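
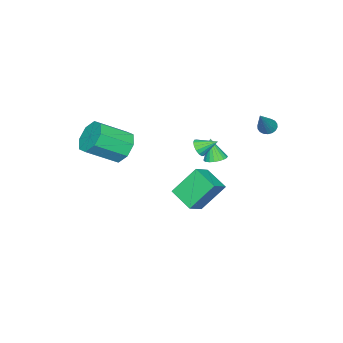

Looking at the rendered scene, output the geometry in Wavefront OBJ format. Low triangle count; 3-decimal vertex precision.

v 3.113 -3.2 2.459
v 3.838 -2.454 2.434
v 5.071 -3.615 3.536
v 4.347 -4.36 3.561
v 3.348 -2.382 3.058
v 4.581 -3.543 4.159
v 2.721 -2.79 3.331
v 3.954 -3.95 4.432
v 2.324 -3.437 3.093
v 3.557 -4.598 4.195
v 2.389 -3.945 2.484
v 3.622 -5.106 3.586
v 2.879 -4.017 1.861
v 4.112 -5.178 2.962
v 3.506 -3.61 1.588
v 4.739 -4.77 2.689
v 3.903 -2.962 1.825
v 5.136 -4.123 2.927
v -0.012 0.475 1.08
v 0.625 0.48 1.15
v -0.148 0.065 2.36
v 0.559 0.727 1.222
v 0.395 0.931 1.27
v 0.16 1.056 1.285
v -0.104 1.081 1.264
v -0.352 1 1.212
v -0.542 0.829 1.137
v -0.639 0.596 1.052
v -0.629 0.343 0.972
v -0.511 0.112 0.911
v -0.307 -0.056 0.879
v -0.052 -0.133 0.882
v 0.21 -0.104 0.919
v 0.433 0.025 0.984
v 0.58 0.231 1.066
v -2.391 -1.358 -1.85
v -1.316 -1.456 -1.182
v -1.906 0.043 -2.425
v -0.831 -0.055 -1.757
v -1.489 -2.325 -3.443
v -0.414 -2.423 -2.775
v -1.004 -0.924 -4.018
v 0.071 -1.022 -3.35
v -3.154 1.792 2.224
v -2.758 1.562 1.939
v -1.926 1.988 3.776
v -2.731 1.795 1.888
v -2.789 2.028 1.904
v -2.919 2.214 1.984
v -3.095 2.316 2.11
v -3.284 2.315 2.26
v -3.446 2.21 2.402
v -3.551 2.022 2.509
v -3.578 1.788 2.559
v -3.52 1.555 2.543
v -3.39 1.369 2.464
v -3.214 1.267 2.337
v -3.025 1.269 2.187
v -2.862 1.374 2.045
v 2.141 0.738 3.192
v 2.667 0.865 3.336
v 1.779 1.602 3.748
v 2.621 1.007 3.087
v 2.447 1.076 2.866
v 2.191 1.054 2.732
v 1.921 0.948 2.722
v 1.711 0.786 2.837
v 1.616 0.61 3.047
v 1.661 0.469 3.296
v 1.836 0.4 3.517
v 2.092 0.421 3.651
v 2.361 0.528 3.662
v 2.572 0.69 3.547
f 2 1 5
f 2 5 3
f 3 5 6
f 3 6 4
f 5 1 7
f 5 7 6
f 6 7 8
f 6 8 4
f 7 1 9
f 7 9 8
f 8 9 10
f 8 10 4
f 9 1 11
f 9 11 10
f 10 11 12
f 10 12 4
f 11 1 13
f 11 13 12
f 12 13 14
f 12 14 4
f 13 1 15
f 13 15 14
f 14 15 16
f 14 16 4
f 15 1 17
f 15 17 16
f 16 17 18
f 16 18 4
f 17 1 2
f 17 2 18
f 18 2 3
f 18 3 4
f 20 19 22
f 20 22 21
f 22 19 23
f 22 23 21
f 23 19 24
f 23 24 21
f 24 19 25
f 24 25 21
f 25 19 26
f 25 26 21
f 26 19 27
f 26 27 21
f 27 19 28
f 27 28 21
f 28 19 29
f 28 29 21
f 29 19 30
f 29 30 21
f 30 19 31
f 30 31 21
f 31 19 32
f 31 32 21
f 32 19 33
f 32 33 21
f 33 19 34
f 33 34 21
f 34 19 35
f 34 35 21
f 35 19 20
f 35 20 21
f 37 39 36
f 40 37 36
f 36 39 38
f 38 40 36
f 37 43 39
f 41 37 40
f 41 43 37
f 39 43 38
f 42 40 38
f 38 43 42
f 42 41 40
f 43 41 42
f 45 44 47
f 45 47 46
f 47 44 48
f 47 48 46
f 48 44 49
f 48 49 46
f 49 44 50
f 49 50 46
f 50 44 51
f 50 51 46
f 51 44 52
f 51 52 46
f 52 44 53
f 52 53 46
f 53 44 54
f 53 54 46
f 54 44 55
f 54 55 46
f 55 44 56
f 55 56 46
f 56 44 57
f 56 57 46
f 57 44 58
f 57 58 46
f 58 44 59
f 58 59 46
f 59 44 45
f 59 45 46
f 61 60 63
f 61 63 62
f 63 60 64
f 63 64 62
f 64 60 65
f 64 65 62
f 65 60 66
f 65 66 62
f 66 60 67
f 66 67 62
f 67 60 68
f 67 68 62
f 68 60 69
f 68 69 62
f 69 60 70
f 69 70 62
f 70 60 71
f 70 71 62
f 71 60 72
f 71 72 62
f 72 60 73
f 72 73 62
f 73 60 61
f 73 61 62



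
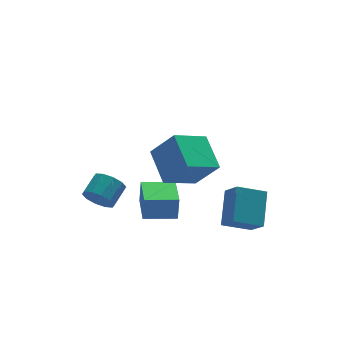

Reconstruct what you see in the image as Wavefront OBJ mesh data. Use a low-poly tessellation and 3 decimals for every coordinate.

v 3.09 -3.887 -2.197
v 3.275 -4.891 -1.21
v 1.602 -3.563 -1.589
v 1.787 -4.566 -0.601
v 3.933 -2.454 -0.899
v 4.118 -3.457 0.089
v 2.445 -2.129 -0.29
v 2.63 -3.133 0.697
v -1.717 -4.198 3.102
v -1.629 -2.383 4.05
v 0.101 -3.83 2.229
v 0.189 -2.015 3.177
v -0.829 -5.025 4.603
v -0.741 -3.21 5.551
v 0.989 -4.657 3.73
v 1.077 -2.842 4.678
v -2.665 -3.906 0.527
v -2.547 -3.814 1.808
v -2.089 -2.073 0.342
v -1.971 -1.981 1.624
v -1.069 -4.419 0.416
v -0.951 -4.327 1.698
v -0.493 -2.586 0.232
v -0.375 -2.494 1.513
v -2.945 1.41 -1.898
v -2.311 1.077 -2.475
v -1.381 1.818 -1.88
v -2.015 2.15 -1.302
v -2.534 1.545 -2.709
v -1.603 2.286 -2.114
v -2.914 1.961 -2.633
v -1.983 2.702 -2.038
v -3.306 2.167 -2.276
v -2.375 2.907 -1.681
v -3.56 2.083 -1.774
v -2.629 2.824 -1.179
v -3.579 1.742 -1.32
v -2.649 2.483 -0.725
v -3.357 1.274 -1.086
v -2.426 2.015 -0.491
v -2.977 0.858 -1.162
v -2.046 1.599 -0.567
v -2.585 0.653 -1.519
v -1.654 1.393 -0.924
v -2.331 0.736 -2.021
v -1.4 1.477 -1.426
v -0.612 -1.412 -1.386
v -0.064 -1.195 -1.422
v -0.768 -0.768 0.146
v -0.226 -0.988 -1.525
v -0.476 -0.878 -1.597
v -0.757 -0.89 -1.62
v -1.005 -1.022 -1.59
v -1.163 -1.244 -1.513
v -1.194 -1.504 -1.407
v -1.092 -1.743 -1.297
v -0.88 -1.906 -1.206
v -0.606 -1.956 -1.157
v -0.334 -1.881 -1.161
v -0.125 -1.699 -1.216
v -0.028 -1.452 -1.31
f 2 4 1
f 5 2 1
f 1 4 3
f 3 5 1
f 2 8 4
f 6 2 5
f 6 8 2
f 4 8 3
f 7 5 3
f 3 8 7
f 7 6 5
f 8 6 7
f 10 12 9
f 13 10 9
f 9 12 11
f 11 13 9
f 10 16 12
f 14 10 13
f 14 16 10
f 12 16 11
f 15 13 11
f 11 16 15
f 15 14 13
f 16 14 15
f 18 20 17
f 21 18 17
f 17 20 19
f 19 21 17
f 18 24 20
f 22 18 21
f 22 24 18
f 20 24 19
f 23 21 19
f 19 24 23
f 23 22 21
f 24 22 23
f 26 25 29
f 26 29 27
f 27 29 30
f 27 30 28
f 29 25 31
f 29 31 30
f 30 31 32
f 30 32 28
f 31 25 33
f 31 33 32
f 32 33 34
f 32 34 28
f 33 25 35
f 33 35 34
f 34 35 36
f 34 36 28
f 35 25 37
f 35 37 36
f 36 37 38
f 36 38 28
f 37 25 39
f 37 39 38
f 38 39 40
f 38 40 28
f 39 25 41
f 39 41 40
f 40 41 42
f 40 42 28
f 41 25 43
f 41 43 42
f 42 43 44
f 42 44 28
f 43 25 45
f 43 45 44
f 44 45 46
f 44 46 28
f 45 25 26
f 45 26 46
f 46 26 27
f 46 27 28
f 48 47 50
f 48 50 49
f 50 47 51
f 50 51 49
f 51 47 52
f 51 52 49
f 52 47 53
f 52 53 49
f 53 47 54
f 53 54 49
f 54 47 55
f 54 55 49
f 55 47 56
f 55 56 49
f 56 47 57
f 56 57 49
f 57 47 58
f 57 58 49
f 58 47 59
f 58 59 49
f 59 47 60
f 59 60 49
f 60 47 61
f 60 61 49
f 61 47 48
f 61 48 49



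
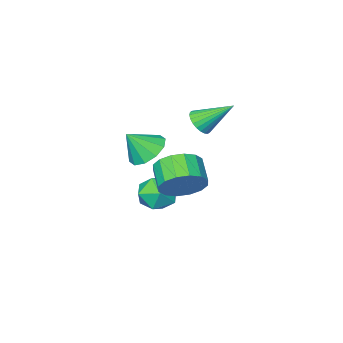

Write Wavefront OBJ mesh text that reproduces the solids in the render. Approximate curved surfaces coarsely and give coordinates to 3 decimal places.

v 0.064 0.406 -3.059
v 0.338 0.864 -3.953
v 1.022 -0.924 -3.447
v 1.296 -0.466 -4.341
v 1.632 -0.081 -3.434
v 1.04 0.741 -3.194
v 0.32 -0.801 -4.206
v -0.272 0.021 -3.966
v 0.496 0.118 -4.661
v 1.307 0.563 -4.184
v 0.053 -0.623 -3.216
v 0.864 -0.178 -2.739
v 1.834 3.694 -0.939
v 2.745 3.687 -0.358
v 2.316 2.639 0.3
v 1.406 2.646 -0.281
v 2.392 4.012 -0.071
v 1.964 2.963 0.588
v 1.89 4.251 -0.016
v 1.461 3.203 0.643
v 1.373 4.342 -0.208
v 0.944 3.293 0.45
v 0.98 4.259 -0.597
v 0.551 3.21 0.062
v 0.815 4.024 -1.077
v 0.387 2.976 -0.418
v 0.924 3.701 -1.52
v 0.495 2.653 -0.862
v 1.276 3.377 -1.808
v 0.848 2.328 -1.149
v 1.779 3.137 -1.863
v 1.35 2.089 -1.204
v 2.296 3.047 -1.67
v 1.867 1.998 -1.012
v 2.689 3.13 -1.282
v 2.26 2.081 -0.623
v 2.853 3.364 -0.802
v 2.425 2.316 -0.143
v -1.3 0.371 0.366
v -0.773 0.86 0.409
v -2.36 1.409 1.554
v -0.921 0.958 0.192
v -1.127 0.967 0
v -1.359 0.885 -0.135
v -1.582 0.725 -0.194
v -1.762 0.511 -0.168
v -1.872 0.276 -0.061
v -1.895 0.055 0.112
v -1.827 -0.117 0.323
v -1.679 -0.216 0.541
v -1.473 -0.224 0.732
v -1.241 -0.142 0.867
v -1.018 0.018 0.926
v -0.838 0.232 0.9
v -0.728 0.467 0.793
v -0.705 0.688 0.62
v 3.253 3.173 1.423
v 3.919 2.835 0.804
v 4.067 2.847 2.477
v 4.031 3.416 0.898
v 3.846 3.905 1.192
v 3.435 4.114 1.574
v 2.954 3.963 1.899
v 2.587 3.511 2.042
v 2.475 2.93 1.949
v 2.66 2.441 1.655
v 3.072 2.232 1.273
v 3.553 2.382 0.948
f 1 12 6
f 1 6 2
f 1 2 8
f 1 8 11
f 1 11 12
f 2 6 10
f 6 12 5
f 12 11 3
f 11 8 7
f 8 2 9
f 4 10 5
f 4 5 3
f 4 3 7
f 4 7 9
f 4 9 10
f 5 10 6
f 3 5 12
f 7 3 11
f 9 7 8
f 10 9 2
f 14 13 17
f 14 17 15
f 15 17 18
f 15 18 16
f 17 13 19
f 17 19 18
f 18 19 20
f 18 20 16
f 19 13 21
f 19 21 20
f 20 21 22
f 20 22 16
f 21 13 23
f 21 23 22
f 22 23 24
f 22 24 16
f 23 13 25
f 23 25 24
f 24 25 26
f 24 26 16
f 25 13 27
f 25 27 26
f 26 27 28
f 26 28 16
f 27 13 29
f 27 29 28
f 28 29 30
f 28 30 16
f 29 13 31
f 29 31 30
f 30 31 32
f 30 32 16
f 31 13 33
f 31 33 32
f 32 33 34
f 32 34 16
f 33 13 35
f 33 35 34
f 34 35 36
f 34 36 16
f 35 13 37
f 35 37 36
f 36 37 38
f 36 38 16
f 37 13 14
f 37 14 38
f 38 14 15
f 38 15 16
f 40 39 42
f 40 42 41
f 42 39 43
f 42 43 41
f 43 39 44
f 43 44 41
f 44 39 45
f 44 45 41
f 45 39 46
f 45 46 41
f 46 39 47
f 46 47 41
f 47 39 48
f 47 48 41
f 48 39 49
f 48 49 41
f 49 39 50
f 49 50 41
f 50 39 51
f 50 51 41
f 51 39 52
f 51 52 41
f 52 39 53
f 52 53 41
f 53 39 54
f 53 54 41
f 54 39 55
f 54 55 41
f 55 39 56
f 55 56 41
f 56 39 40
f 56 40 41
f 58 57 60
f 58 60 59
f 60 57 61
f 60 61 59
f 61 57 62
f 61 62 59
f 62 57 63
f 62 63 59
f 63 57 64
f 63 64 59
f 64 57 65
f 64 65 59
f 65 57 66
f 65 66 59
f 66 57 67
f 66 67 59
f 67 57 68
f 67 68 59
f 68 57 58
f 68 58 59



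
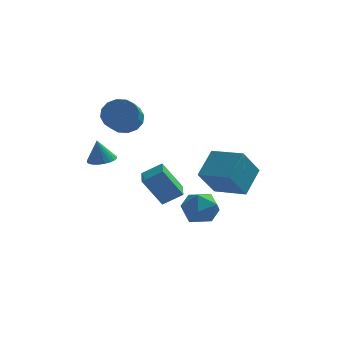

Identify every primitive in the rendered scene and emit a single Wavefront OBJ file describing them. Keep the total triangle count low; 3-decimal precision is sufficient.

v 1.11 -1.73 0.806
v 1.737 -0.332 1.912
v 1.915 -0.844 -0.771
v 2.542 0.555 0.335
v 2.778 -2.715 1.105
v 3.405 -1.316 2.211
v 3.583 -1.828 -0.472
v 4.21 -0.43 0.634
v -3.194 4.446 2.126
v -2.495 3.967 1.49
v -2.646 2.595 2.357
v -3.346 3.074 2.994
v -2.194 4.187 1.892
v -2.345 2.815 2.759
v -2.16 4.477 2.356
v -2.311 3.105 3.223
v -2.404 4.759 2.759
v -2.555 3.387 3.626
v -2.859 4.957 2.993
v -3.01 3.585 3.86
v -3.405 5.018 2.994
v -3.556 3.646 3.861
v -3.894 4.925 2.763
v -4.045 3.553 3.63
v -4.195 4.705 2.361
v -4.346 3.333 3.228
v -4.229 4.415 1.897
v -4.38 3.043 2.764
v -3.985 4.133 1.494
v -4.136 2.761 2.361
v -3.53 3.935 1.26
v -3.681 2.563 2.127
v -2.984 3.874 1.259
v -3.135 2.502 2.126
v 0.587 -0.708 -1.15
v 1.738 -0.725 -1.035
v 0.702 -2.015 -2.485
v 1.853 -2.032 -2.37
v 1.181 -2.443 -1.523
v 1.11 -1.636 -0.698
v 1.33 -1.104 -2.822
v 1.259 -0.297 -1.997
v 2.197 -0.969 -2.068
v 2.105 -1.797 -1.265
v 0.335 -0.943 -2.255
v 0.243 -1.771 -1.452
v -3.828 -1.262 1.536
v -3.053 -1.324 1.677
v -4.072 -1.258 2.884
v -3.088 -1.018 1.669
v -3.236 -0.749 1.641
v -3.474 -0.558 1.598
v -3.766 -0.475 1.545
v -4.067 -0.511 1.49
v -4.332 -0.661 1.443
v -4.52 -0.903 1.409
v -4.603 -1.2 1.395
v -4.567 -1.506 1.403
v -4.419 -1.775 1.43
v -4.181 -1.966 1.474
v -3.889 -2.05 1.527
v -3.588 -2.014 1.582
v -3.323 -1.863 1.629
v -3.135 -1.621 1.663
v -2.186 3.063 -2.039
v -1.056 3.21 -1.314
v -2.333 4.544 -2.11
v -1.203 4.691 -1.386
v -1.077 3.089 -3.774
v 0.053 3.236 -3.05
v -1.224 4.57 -3.846
v -0.094 4.717 -3.121
f 2 4 1
f 5 2 1
f 1 4 3
f 3 5 1
f 2 8 4
f 6 2 5
f 6 8 2
f 4 8 3
f 7 5 3
f 3 8 7
f 7 6 5
f 8 6 7
f 10 9 13
f 10 13 11
f 11 13 14
f 11 14 12
f 13 9 15
f 13 15 14
f 14 15 16
f 14 16 12
f 15 9 17
f 15 17 16
f 16 17 18
f 16 18 12
f 17 9 19
f 17 19 18
f 18 19 20
f 18 20 12
f 19 9 21
f 19 21 20
f 20 21 22
f 20 22 12
f 21 9 23
f 21 23 22
f 22 23 24
f 22 24 12
f 23 9 25
f 23 25 24
f 24 25 26
f 24 26 12
f 25 9 27
f 25 27 26
f 26 27 28
f 26 28 12
f 27 9 29
f 27 29 28
f 28 29 30
f 28 30 12
f 29 9 31
f 29 31 30
f 30 31 32
f 30 32 12
f 31 9 33
f 31 33 32
f 32 33 34
f 32 34 12
f 33 9 10
f 33 10 34
f 34 10 11
f 34 11 12
f 35 46 40
f 35 40 36
f 35 36 42
f 35 42 45
f 35 45 46
f 36 40 44
f 40 46 39
f 46 45 37
f 45 42 41
f 42 36 43
f 38 44 39
f 38 39 37
f 38 37 41
f 38 41 43
f 38 43 44
f 39 44 40
f 37 39 46
f 41 37 45
f 43 41 42
f 44 43 36
f 48 47 50
f 48 50 49
f 50 47 51
f 50 51 49
f 51 47 52
f 51 52 49
f 52 47 53
f 52 53 49
f 53 47 54
f 53 54 49
f 54 47 55
f 54 55 49
f 55 47 56
f 55 56 49
f 56 47 57
f 56 57 49
f 57 47 58
f 57 58 49
f 58 47 59
f 58 59 49
f 59 47 60
f 59 60 49
f 60 47 61
f 60 61 49
f 61 47 62
f 61 62 49
f 62 47 63
f 62 63 49
f 63 47 64
f 63 64 49
f 64 47 48
f 64 48 49
f 66 68 65
f 69 66 65
f 65 68 67
f 67 69 65
f 66 72 68
f 70 66 69
f 70 72 66
f 68 72 67
f 71 69 67
f 67 72 71
f 71 70 69
f 72 70 71



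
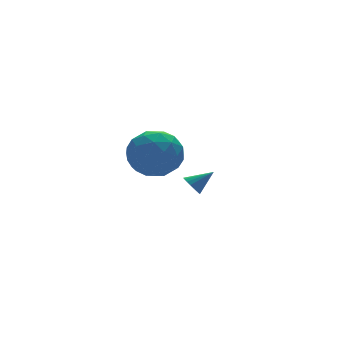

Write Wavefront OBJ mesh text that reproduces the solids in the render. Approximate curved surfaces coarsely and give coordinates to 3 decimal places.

v 0.926 0.873 -2.917
v 1.189 1.227 -3.173
v 1.794 0.687 -2.283
v 1.092 1.347 -3.006
v 0.963 1.372 -2.821
v 0.826 1.299 -2.655
v 0.709 1.141 -2.541
v 0.636 0.93 -2.502
v 0.619 0.708 -2.544
v 0.664 0.518 -2.661
v 0.76 0.399 -2.828
v 0.889 0.373 -3.012
v 1.026 0.446 -3.178
v 1.143 0.604 -3.292
v 1.217 0.815 -3.332
v 1.233 1.037 -3.289
v -3.862 -3 1.687
v -2.861 -2.93 2.123
v -3.419 -4.53 0.917
v -2.418 -4.46 1.353
v -3.283 -4.644 1.996
v -3.557 -3.698 2.472
v -2.723 -3.762 0.568
v -2.997 -2.816 1.044
v -2.157 -3.401 1.431
v -2.504 -3.946 2.314
v -3.776 -3.514 0.726
v -4.123 -4.059 1.609
v -3.4 -2.831 1.973
v -2.88 -4.629 1.067
v -3.388 -4.737 1.445
v -2.8 -4.696 1.701
v -3.809 -3.282 2.178
v -3.221 -3.241 2.434
v -3.469 -4.248 2.359
v -3.059 -4.219 0.606
v -2.471 -4.178 0.862
v -3.48 -2.764 1.339
v -2.892 -2.723 1.595
v -2.811 -3.212 0.681
v -2.399 -3.066 1.823
v -2.138 -3.965 1.369
v -2.317 -3.555 0.908
v -2.478 -2.999 1.188
v -2.602 -3.387 2.341
v -2.342 -4.286 1.888
v -2.85 -4.394 2.266
v -3.011 -3.838 2.546
v -2.189 -3.663 1.935
v -3.938 -3.174 1.152
v -3.678 -4.073 0.699
v -3.269 -3.622 0.494
v -3.43 -3.066 0.774
v -4.142 -3.495 1.671
v -3.881 -4.394 1.217
v -3.802 -4.461 1.852
v -3.963 -3.905 2.132
v -4.091 -3.797 1.105
f 2 1 4
f 2 4 3
f 4 1 5
f 4 5 3
f 5 1 6
f 5 6 3
f 6 1 7
f 6 7 3
f 7 1 8
f 7 8 3
f 8 1 9
f 8 9 3
f 9 1 10
f 9 10 3
f 10 1 11
f 10 11 3
f 11 1 12
f 11 12 3
f 12 1 13
f 12 13 3
f 13 1 14
f 13 14 3
f 14 1 15
f 14 15 3
f 15 1 16
f 15 16 3
f 16 1 2
f 16 2 3
f 17 54 33
f 54 28 57
f 33 57 22
f 54 57 33
f 17 33 29
f 33 22 34
f 29 34 18
f 33 34 29
f 17 29 38
f 29 18 39
f 38 39 24
f 29 39 38
f 17 38 50
f 38 24 53
f 50 53 27
f 38 53 50
f 17 50 54
f 50 27 58
f 54 58 28
f 50 58 54
f 18 34 45
f 34 22 48
f 45 48 26
f 34 48 45
f 22 57 35
f 57 28 56
f 35 56 21
f 57 56 35
f 28 58 55
f 58 27 51
f 55 51 19
f 58 51 55
f 27 53 52
f 53 24 40
f 52 40 23
f 53 40 52
f 24 39 44
f 39 18 41
f 44 41 25
f 39 41 44
f 20 46 32
f 46 26 47
f 32 47 21
f 46 47 32
f 20 32 30
f 32 21 31
f 30 31 19
f 32 31 30
f 20 30 37
f 30 19 36
f 37 36 23
f 30 36 37
f 20 37 42
f 37 23 43
f 42 43 25
f 37 43 42
f 20 42 46
f 42 25 49
f 46 49 26
f 42 49 46
f 21 47 35
f 47 26 48
f 35 48 22
f 47 48 35
f 19 31 55
f 31 21 56
f 55 56 28
f 31 56 55
f 23 36 52
f 36 19 51
f 52 51 27
f 36 51 52
f 25 43 44
f 43 23 40
f 44 40 24
f 43 40 44
f 26 49 45
f 49 25 41
f 45 41 18
f 49 41 45



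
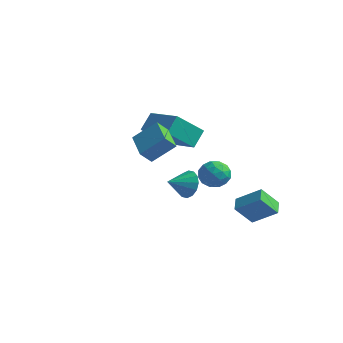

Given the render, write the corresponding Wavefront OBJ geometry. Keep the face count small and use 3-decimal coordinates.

v -0.203 -3.1 1.854
v -0.365 -3.704 2.473
v 0.628 -2.279 2.872
v 0.466 -2.883 3.491
v 1.214 -3.957 1.389
v 1.052 -4.561 2.008
v 2.045 -3.136 2.407
v 1.883 -3.74 3.026
v -4.3 0.631 0.791
v -4.395 1.441 1.725
v -3.949 2.204 -0.539
v -4.044 3.014 0.394
v -2.216 0.466 1.146
v -2.311 1.276 2.079
v -1.865 2.039 -0.185
v -1.96 2.849 0.749
v -0.287 -0.005 -1.724
v 0.267 0.112 -1.037
v -0.573 -1.155 -1.296
v -0.14 0.268 -0.889
v -0.587 0.351 -0.965
v -0.953 0.339 -1.244
v -1.141 0.234 -1.652
v -1.1 0.066 -2.078
v -0.841 -0.122 -2.41
v -0.434 -0.278 -2.558
v 0.013 -0.361 -2.482
v 0.38 -0.349 -2.203
v 0.567 -0.244 -1.795
v 0.526 -0.076 -1.369
v 0.822 2.298 -3.114
v 2.05 2.848 -2.23
v 1.207 3.189 -4.204
v 2.435 3.74 -3.321
v 1.365 1.64 -3.459
v 2.593 2.191 -2.576
v 1.75 2.532 -4.55
v 2.978 3.082 -3.666
v 1.549 1.048 -1.022
v 2.029 0.395 -0.67
v 0.351 0.325 -0.73
v 0.831 -0.328 -0.378
v 0.783 0.454 0.029
v 1.524 0.901 -0.151
v 0.856 -0.181 -1.249
v 1.597 0.266 -1.429
v 1.601 -0.364 -0.81
v 1.555 0.028 -0.02
v 0.825 0.692 -1.38
v 0.779 1.084 -0.59
v 1.894 0.785 -0.871
v 0.486 -0.065 -0.529
v 0.458 0.395 -0.289
v 0.74 0.011 -0.083
v 1.597 1.083 -0.566
v 1.879 0.699 -0.359
v 1.147 0.734 0.051
v 0.501 0.021 -1.041
v 0.783 -0.363 -0.834
v 1.64 0.709 -1.317
v 1.922 0.325 -1.111
v 1.233 -0.014 -1.451
v 1.924 -0.045 -0.747
v 1.22 -0.47 -0.576
v 1.235 -0.384 -1.087
v 1.67 -0.121 -1.193
v 1.898 0.186 -0.283
v 1.194 -0.239 -0.111
v 1.166 0.22 0.128
v 1.601 0.483 0.022
v 1.646 -0.261 -0.365
v 1.186 0.959 -1.289
v 0.482 0.534 -1.117
v 0.779 0.237 -1.422
v 1.214 0.5 -1.528
v 1.16 1.19 -0.824
v 0.456 0.765 -0.653
v 0.71 0.841 -0.207
v 1.145 1.104 -0.313
v 0.734 0.981 -1.035
f 2 4 1
f 5 2 1
f 1 4 3
f 3 5 1
f 2 8 4
f 6 2 5
f 6 8 2
f 4 8 3
f 7 5 3
f 3 8 7
f 7 6 5
f 8 6 7
f 10 12 9
f 13 10 9
f 9 12 11
f 11 13 9
f 10 16 12
f 14 10 13
f 14 16 10
f 12 16 11
f 15 13 11
f 11 16 15
f 15 14 13
f 16 14 15
f 18 17 20
f 18 20 19
f 20 17 21
f 20 21 19
f 21 17 22
f 21 22 19
f 22 17 23
f 22 23 19
f 23 17 24
f 23 24 19
f 24 17 25
f 24 25 19
f 25 17 26
f 25 26 19
f 26 17 27
f 26 27 19
f 27 17 28
f 27 28 19
f 28 17 29
f 28 29 19
f 29 17 30
f 29 30 19
f 30 17 18
f 30 18 19
f 32 34 31
f 35 32 31
f 31 34 33
f 33 35 31
f 32 38 34
f 36 32 35
f 36 38 32
f 34 38 33
f 37 35 33
f 33 38 37
f 37 36 35
f 38 36 37
f 39 76 55
f 76 50 79
f 55 79 44
f 76 79 55
f 39 55 51
f 55 44 56
f 51 56 40
f 55 56 51
f 39 51 60
f 51 40 61
f 60 61 46
f 51 61 60
f 39 60 72
f 60 46 75
f 72 75 49
f 60 75 72
f 39 72 76
f 72 49 80
f 76 80 50
f 72 80 76
f 40 56 67
f 56 44 70
f 67 70 48
f 56 70 67
f 44 79 57
f 79 50 78
f 57 78 43
f 79 78 57
f 50 80 77
f 80 49 73
f 77 73 41
f 80 73 77
f 49 75 74
f 75 46 62
f 74 62 45
f 75 62 74
f 46 61 66
f 61 40 63
f 66 63 47
f 61 63 66
f 42 68 54
f 68 48 69
f 54 69 43
f 68 69 54
f 42 54 52
f 54 43 53
f 52 53 41
f 54 53 52
f 42 52 59
f 52 41 58
f 59 58 45
f 52 58 59
f 42 59 64
f 59 45 65
f 64 65 47
f 59 65 64
f 42 64 68
f 64 47 71
f 68 71 48
f 64 71 68
f 43 69 57
f 69 48 70
f 57 70 44
f 69 70 57
f 41 53 77
f 53 43 78
f 77 78 50
f 53 78 77
f 45 58 74
f 58 41 73
f 74 73 49
f 58 73 74
f 47 65 66
f 65 45 62
f 66 62 46
f 65 62 66
f 48 71 67
f 71 47 63
f 67 63 40
f 71 63 67



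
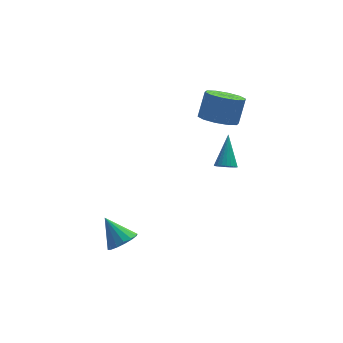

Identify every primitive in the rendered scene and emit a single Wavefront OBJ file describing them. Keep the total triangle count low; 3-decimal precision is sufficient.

v -2.625 -0.442 -3.319
v -1.845 -0.239 -3.02
v -3.335 0.462 -2.081
v -1.943 0.082 -3.311
v -2.224 0.264 -3.605
v -2.613 0.256 -3.822
v -3.005 0.061 -3.904
v -3.295 -0.268 -3.83
v -3.405 -0.645 -3.619
v -3.306 -0.966 -3.328
v -3.025 -1.148 -3.034
v -2.637 -1.14 -2.817
v -2.245 -0.945 -2.734
v -1.955 -0.615 -2.809
v 2.885 2.806 2.541
v 3.889 2.61 2.263
v 4.379 3.199 3.622
v 3.375 3.394 3.899
v 3.736 3.213 2.057
v 4.226 3.802 3.416
v 3.257 3.66 2.036
v 3.747 4.249 3.395
v 2.637 3.781 2.208
v 3.127 4.37 3.566
v 2.111 3.529 2.506
v 2.601 4.118 3.865
v 1.881 3.001 2.818
v 2.371 3.59 4.177
v 2.034 2.398 3.024
v 2.524 2.987 4.383
v 2.513 1.951 3.045
v 3.003 2.54 4.404
v 3.133 1.83 2.874
v 3.623 2.419 4.232
v 3.659 2.082 2.575
v 4.149 2.671 3.934
v 3.238 2.501 -0.912
v 3.805 2.527 -1.105
v 3.662 3.779 0.512
v 3.707 2.699 -1.229
v 3.537 2.841 -1.306
v 3.322 2.931 -1.323
v 3.094 2.956 -1.277
v 2.888 2.912 -1.176
v 2.734 2.805 -1.034
v 2.658 2.652 -0.874
v 2.67 2.476 -0.72
v 2.768 2.304 -0.595
v 2.938 2.162 -0.519
v 3.153 2.072 -0.502
v 3.381 2.047 -0.548
v 3.588 2.091 -0.649
v 3.741 2.198 -0.791
v 3.817 2.351 -0.951
f 2 1 4
f 2 4 3
f 4 1 5
f 4 5 3
f 5 1 6
f 5 6 3
f 6 1 7
f 6 7 3
f 7 1 8
f 7 8 3
f 8 1 9
f 8 9 3
f 9 1 10
f 9 10 3
f 10 1 11
f 10 11 3
f 11 1 12
f 11 12 3
f 12 1 13
f 12 13 3
f 13 1 14
f 13 14 3
f 14 1 2
f 14 2 3
f 16 15 19
f 16 19 17
f 17 19 20
f 17 20 18
f 19 15 21
f 19 21 20
f 20 21 22
f 20 22 18
f 21 15 23
f 21 23 22
f 22 23 24
f 22 24 18
f 23 15 25
f 23 25 24
f 24 25 26
f 24 26 18
f 25 15 27
f 25 27 26
f 26 27 28
f 26 28 18
f 27 15 29
f 27 29 28
f 28 29 30
f 28 30 18
f 29 15 31
f 29 31 30
f 30 31 32
f 30 32 18
f 31 15 33
f 31 33 32
f 32 33 34
f 32 34 18
f 33 15 35
f 33 35 34
f 34 35 36
f 34 36 18
f 35 15 16
f 35 16 36
f 36 16 17
f 36 17 18
f 38 37 40
f 38 40 39
f 40 37 41
f 40 41 39
f 41 37 42
f 41 42 39
f 42 37 43
f 42 43 39
f 43 37 44
f 43 44 39
f 44 37 45
f 44 45 39
f 45 37 46
f 45 46 39
f 46 37 47
f 46 47 39
f 47 37 48
f 47 48 39
f 48 37 49
f 48 49 39
f 49 37 50
f 49 50 39
f 50 37 51
f 50 51 39
f 51 37 52
f 51 52 39
f 52 37 53
f 52 53 39
f 53 37 54
f 53 54 39
f 54 37 38
f 54 38 39



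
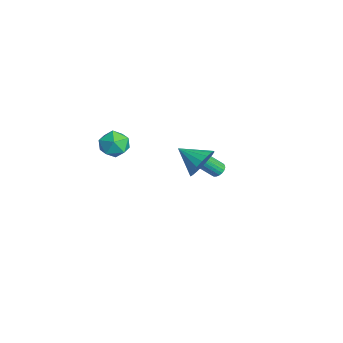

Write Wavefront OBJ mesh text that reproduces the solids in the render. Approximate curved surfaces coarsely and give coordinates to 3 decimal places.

v 4.2 0.201 2.639
v 4.965 0.01 3.377
v 3.2 -0.941 3.381
v 4.709 0.365 3.577
v 4.353 0.687 3.591
v 3.966 0.912 3.417
v 3.625 0.997 3.088
v 3.399 0.924 2.67
v 3.331 0.708 2.247
v 3.436 0.391 1.9
v 3.692 0.037 1.7
v 4.048 -0.285 1.686
v 4.435 -0.511 1.861
v 4.776 -0.595 2.19
v 5.002 -0.522 2.607
v 5.07 -0.306 3.031
v -3.601 2.977 -3.724
v -3.047 2.936 -3.801
v -2.946 1.583 -2.374
v -3.499 1.623 -2.296
v -3.062 3.105 -3.641
v -2.96 1.751 -2.213
v -3.169 3.251 -3.495
v -3.068 1.897 -2.067
v -3.351 3.349 -3.388
v -3.25 1.996 -1.961
v -3.576 3.384 -3.34
v -3.475 2.03 -1.912
v -3.806 3.348 -3.358
v -3.704 1.994 -1.93
v -4 3.248 -3.439
v -3.898 1.894 -2.011
v -4.124 3.101 -3.569
v -4.023 1.747 -2.142
v -4.159 2.932 -3.726
v -4.058 1.578 -2.299
v -4.097 2.772 -3.883
v -3.995 1.418 -2.456
v -3.949 2.647 -4.012
v -3.848 1.293 -2.585
v -3.741 2.579 -4.092
v -3.639 1.225 -2.664
v -3.508 2.579 -4.107
v -3.407 1.226 -2.68
v -3.292 2.649 -4.057
v -3.191 1.295 -2.629
v -3.129 2.775 -3.948
v -3.028 1.421 -2.521
v -4.37 -2.692 -0.203
v -3.63 -2.41 -0.943
v -3.59 -4.25 -0.017
v -2.85 -3.968 -0.757
v -2.861 -3.482 0.211
v -3.343 -2.519 0.096
v -3.877 -4.141 -1.056
v -4.359 -3.178 -1.171
v -3.326 -3.306 -1.47
v -2.698 -2.898 -0.687
v -4.522 -3.762 -0.273
v -3.894 -3.354 0.51
f 2 1 4
f 2 4 3
f 4 1 5
f 4 5 3
f 5 1 6
f 5 6 3
f 6 1 7
f 6 7 3
f 7 1 8
f 7 8 3
f 8 1 9
f 8 9 3
f 9 1 10
f 9 10 3
f 10 1 11
f 10 11 3
f 11 1 12
f 11 12 3
f 12 1 13
f 12 13 3
f 13 1 14
f 13 14 3
f 14 1 15
f 14 15 3
f 15 1 16
f 15 16 3
f 16 1 2
f 16 2 3
f 18 17 21
f 18 21 19
f 19 21 22
f 19 22 20
f 21 17 23
f 21 23 22
f 22 23 24
f 22 24 20
f 23 17 25
f 23 25 24
f 24 25 26
f 24 26 20
f 25 17 27
f 25 27 26
f 26 27 28
f 26 28 20
f 27 17 29
f 27 29 28
f 28 29 30
f 28 30 20
f 29 17 31
f 29 31 30
f 30 31 32
f 30 32 20
f 31 17 33
f 31 33 32
f 32 33 34
f 32 34 20
f 33 17 35
f 33 35 34
f 34 35 36
f 34 36 20
f 35 17 37
f 35 37 36
f 36 37 38
f 36 38 20
f 37 17 39
f 37 39 38
f 38 39 40
f 38 40 20
f 39 17 41
f 39 41 40
f 40 41 42
f 40 42 20
f 41 17 43
f 41 43 42
f 42 43 44
f 42 44 20
f 43 17 45
f 43 45 44
f 44 45 46
f 44 46 20
f 45 17 47
f 45 47 46
f 46 47 48
f 46 48 20
f 47 17 18
f 47 18 48
f 48 18 19
f 48 19 20
f 49 60 54
f 49 54 50
f 49 50 56
f 49 56 59
f 49 59 60
f 50 54 58
f 54 60 53
f 60 59 51
f 59 56 55
f 56 50 57
f 52 58 53
f 52 53 51
f 52 51 55
f 52 55 57
f 52 57 58
f 53 58 54
f 51 53 60
f 55 51 59
f 57 55 56
f 58 57 50



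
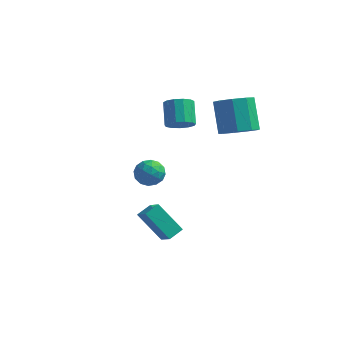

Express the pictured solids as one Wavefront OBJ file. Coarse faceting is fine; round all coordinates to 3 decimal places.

v 1.177 1.113 3.393
v 1.898 1.364 3.497
v 1.423 2.338 4.431
v 0.703 2.087 4.327
v 1.733 1.597 3.171
v 1.259 2.571 4.105
v 1.392 1.677 2.915
v 0.918 2.65 3.849
v 0.983 1.578 2.81
v 0.509 2.551 3.744
v 0.635 1.331 2.891
v 0.161 2.304 3.825
v 0.46 1.015 3.131
v -0.015 1.988 4.065
v 0.512 0.73 3.454
v 0.038 1.704 4.388
v 0.775 0.567 3.758
v 0.301 1.541 4.692
v 1.166 0.578 3.946
v 0.692 1.551 4.88
v 1.561 0.758 3.958
v 1.087 1.731 4.892
v 1.833 1.051 3.791
v 1.359 2.025 4.725
v 0.684 -3.18 -0.413
v 1.389 -3.829 0.325
v 1.055 -2.457 -0.13
v 1.759 -3.106 0.608
v 1.981 -3.314 -1.768
v 2.685 -3.963 -1.03
v 2.351 -2.591 -1.485
v 3.056 -3.24 -0.747
v -1.839 3.483 -1.789
v -1.269 3.821 -2.356
v -1.291 2.199 -2.004
v -0.721 2.537 -2.571
v -0.652 2.721 -1.72
v -0.991 3.515 -1.588
v -1.569 2.505 -2.772
v -1.908 3.299 -2.64
v -1.102 3.217 -2.964
v -0.535 3.35 -2.314
v -2.025 2.67 -2.046
v -1.458 2.803 -1.396
v -1.602 3.765 -2.054
v -0.958 2.255 -2.306
v -0.918 2.364 -1.806
v -0.582 2.562 -2.139
v -1.439 3.584 -1.602
v -1.103 3.783 -1.935
v -0.741 3.137 -1.562
v -1.457 2.237 -2.425
v -1.121 2.436 -2.758
v -1.978 3.458 -2.221
v -1.642 3.656 -2.554
v -1.819 2.883 -2.798
v -1.168 3.608 -2.744
v -0.846 2.854 -2.87
v -1.345 2.835 -2.989
v -1.544 3.301 -2.911
v -0.835 3.687 -2.362
v -0.513 2.932 -2.488
v -0.473 3.04 -1.988
v -0.672 3.507 -1.91
v -0.737 3.332 -2.719
v -2.047 3.088 -1.872
v -1.725 2.333 -1.998
v -1.888 2.513 -2.45
v -2.087 2.98 -2.372
v -1.714 3.166 -1.49
v -1.392 2.412 -1.616
v -1.016 2.719 -1.449
v -1.215 3.185 -1.371
v -1.823 2.688 -1.641
v 3.806 2.361 2.777
v 4.783 2.587 3.055
v 4.11 3.586 4.602
v 3.134 3.359 4.323
v 4.53 3.091 2.62
v 3.858 4.089 4.167
v 3.939 3.253 2.259
v 3.267 4.251 3.806
v 3.286 2.998 2.14
v 2.614 3.996 3.686
v 2.877 2.444 2.318
v 2.204 3.442 3.865
v 2.902 1.852 2.712
v 2.229 2.85 4.258
v 3.35 1.498 3.135
v 2.678 2.496 4.682
v 4.012 1.547 3.391
v 3.34 2.546 4.938
v 4.578 1.978 3.359
v 3.905 2.976 4.906
f 2 1 5
f 2 5 3
f 3 5 6
f 3 6 4
f 5 1 7
f 5 7 6
f 6 7 8
f 6 8 4
f 7 1 9
f 7 9 8
f 8 9 10
f 8 10 4
f 9 1 11
f 9 11 10
f 10 11 12
f 10 12 4
f 11 1 13
f 11 13 12
f 12 13 14
f 12 14 4
f 13 1 15
f 13 15 14
f 14 15 16
f 14 16 4
f 15 1 17
f 15 17 16
f 16 17 18
f 16 18 4
f 17 1 19
f 17 19 18
f 18 19 20
f 18 20 4
f 19 1 21
f 19 21 20
f 20 21 22
f 20 22 4
f 21 1 23
f 21 23 22
f 22 23 24
f 22 24 4
f 23 1 2
f 23 2 24
f 24 2 3
f 24 3 4
f 26 28 25
f 29 26 25
f 25 28 27
f 27 29 25
f 26 32 28
f 30 26 29
f 30 32 26
f 28 32 27
f 31 29 27
f 27 32 31
f 31 30 29
f 32 30 31
f 33 70 49
f 70 44 73
f 49 73 38
f 70 73 49
f 33 49 45
f 49 38 50
f 45 50 34
f 49 50 45
f 33 45 54
f 45 34 55
f 54 55 40
f 45 55 54
f 33 54 66
f 54 40 69
f 66 69 43
f 54 69 66
f 33 66 70
f 66 43 74
f 70 74 44
f 66 74 70
f 34 50 61
f 50 38 64
f 61 64 42
f 50 64 61
f 38 73 51
f 73 44 72
f 51 72 37
f 73 72 51
f 44 74 71
f 74 43 67
f 71 67 35
f 74 67 71
f 43 69 68
f 69 40 56
f 68 56 39
f 69 56 68
f 40 55 60
f 55 34 57
f 60 57 41
f 55 57 60
f 36 62 48
f 62 42 63
f 48 63 37
f 62 63 48
f 36 48 46
f 48 37 47
f 46 47 35
f 48 47 46
f 36 46 53
f 46 35 52
f 53 52 39
f 46 52 53
f 36 53 58
f 53 39 59
f 58 59 41
f 53 59 58
f 36 58 62
f 58 41 65
f 62 65 42
f 58 65 62
f 37 63 51
f 63 42 64
f 51 64 38
f 63 64 51
f 35 47 71
f 47 37 72
f 71 72 44
f 47 72 71
f 39 52 68
f 52 35 67
f 68 67 43
f 52 67 68
f 41 59 60
f 59 39 56
f 60 56 40
f 59 56 60
f 42 65 61
f 65 41 57
f 61 57 34
f 65 57 61
f 76 75 79
f 76 79 77
f 77 79 80
f 77 80 78
f 79 75 81
f 79 81 80
f 80 81 82
f 80 82 78
f 81 75 83
f 81 83 82
f 82 83 84
f 82 84 78
f 83 75 85
f 83 85 84
f 84 85 86
f 84 86 78
f 85 75 87
f 85 87 86
f 86 87 88
f 86 88 78
f 87 75 89
f 87 89 88
f 88 89 90
f 88 90 78
f 89 75 91
f 89 91 90
f 90 91 92
f 90 92 78
f 91 75 93
f 91 93 92
f 92 93 94
f 92 94 78
f 93 75 76
f 93 76 94
f 94 76 77
f 94 77 78



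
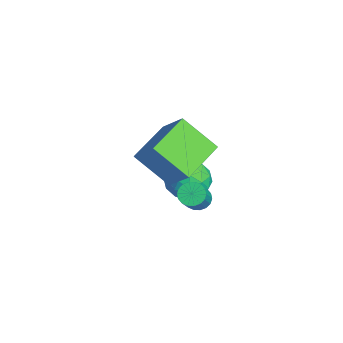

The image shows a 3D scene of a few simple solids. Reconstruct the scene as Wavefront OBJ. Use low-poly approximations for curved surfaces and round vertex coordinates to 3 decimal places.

v 1.316 0.684 2.872
v 2.376 1.232 4.068
v 2.152 1.906 1.572
v 3.212 2.454 2.769
v 2.668 -0.794 2.351
v 3.728 -0.246 3.548
v 3.504 0.428 1.052
v 4.564 0.976 2.248
v -0.592 2.579 -2.18
v 0.299 2.995 -1.754
v -0.179 1.025 -1.526
v 0.712 1.441 -1.1
v -0.248 1.719 -0.712
v -0.503 2.68 -1.116
v 0.623 1.34 -2.164
v 0.368 2.301 -2.568
v 1.051 2.23 -1.744
v 0.512 2.464 -0.846
v -0.392 1.556 -2.434
v -0.931 1.79 -1.536
v -0.183 2.923 -2.024
v 0.303 1.097 -1.256
v -0.262 1.26 -1.028
v 0.262 1.505 -0.777
v -0.655 2.738 -1.649
v -0.131 2.983 -1.399
v -0.452 2.233 -0.787
v 0.251 1.037 -1.881
v 0.775 1.282 -1.631
v -0.142 2.515 -2.503
v 0.382 2.76 -2.252
v 0.572 1.787 -2.493
v 0.783 2.718 -1.768
v 1.026 1.805 -1.383
v 0.973 1.746 -2.009
v 0.823 2.31 -2.246
v 0.466 2.856 -1.24
v 0.709 1.943 -0.856
v 0.144 2.106 -0.628
v -0.006 2.67 -0.865
v 0.908 2.406 -1.234
v -0.589 2.077 -2.424
v -0.346 1.164 -2.04
v 0.126 1.35 -2.415
v -0.024 1.914 -2.652
v -0.906 2.215 -1.897
v -0.663 1.302 -1.512
v -0.703 1.71 -1.034
v -0.853 2.274 -1.271
v -0.788 1.614 -2.046
v 2.046 1.944 -1.237
v 2.498 2.186 -1.529
v 3.566 1.678 -0.294
v 3.114 1.436 -0.003
v 2.415 2.383 -1.376
v 3.483 1.875 -0.142
v 2.259 2.493 -1.196
v 3.327 1.985 0.039
v 2.06 2.494 -1.023
v 3.129 1.986 0.211
v 1.859 2.386 -0.894
v 2.928 1.878 0.341
v 1.695 2.191 -0.832
v 2.764 1.682 0.402
v 1.6 1.946 -0.85
v 2.669 1.438 0.384
v 1.594 1.702 -0.946
v 2.662 1.194 0.289
v 1.677 1.505 -1.098
v 2.745 0.997 0.136
v 1.833 1.395 -1.279
v 2.901 0.887 -0.044
v 2.031 1.394 -1.451
v 3.1 0.886 -0.217
v 2.232 1.502 -1.581
v 3.301 0.994 -0.346
v 2.396 1.698 -1.642
v 3.465 1.189 -0.408
v 2.491 1.942 -1.624
v 3.56 1.434 -0.39
f 2 4 1
f 5 2 1
f 1 4 3
f 3 5 1
f 2 8 4
f 6 2 5
f 6 8 2
f 4 8 3
f 7 5 3
f 3 8 7
f 7 6 5
f 8 6 7
f 9 46 25
f 46 20 49
f 25 49 14
f 46 49 25
f 9 25 21
f 25 14 26
f 21 26 10
f 25 26 21
f 9 21 30
f 21 10 31
f 30 31 16
f 21 31 30
f 9 30 42
f 30 16 45
f 42 45 19
f 30 45 42
f 9 42 46
f 42 19 50
f 46 50 20
f 42 50 46
f 10 26 37
f 26 14 40
f 37 40 18
f 26 40 37
f 14 49 27
f 49 20 48
f 27 48 13
f 49 48 27
f 20 50 47
f 50 19 43
f 47 43 11
f 50 43 47
f 19 45 44
f 45 16 32
f 44 32 15
f 45 32 44
f 16 31 36
f 31 10 33
f 36 33 17
f 31 33 36
f 12 38 24
f 38 18 39
f 24 39 13
f 38 39 24
f 12 24 22
f 24 13 23
f 22 23 11
f 24 23 22
f 12 22 29
f 22 11 28
f 29 28 15
f 22 28 29
f 12 29 34
f 29 15 35
f 34 35 17
f 29 35 34
f 12 34 38
f 34 17 41
f 38 41 18
f 34 41 38
f 13 39 27
f 39 18 40
f 27 40 14
f 39 40 27
f 11 23 47
f 23 13 48
f 47 48 20
f 23 48 47
f 15 28 44
f 28 11 43
f 44 43 19
f 28 43 44
f 17 35 36
f 35 15 32
f 36 32 16
f 35 32 36
f 18 41 37
f 41 17 33
f 37 33 10
f 41 33 37
f 52 51 55
f 52 55 53
f 53 55 56
f 53 56 54
f 55 51 57
f 55 57 56
f 56 57 58
f 56 58 54
f 57 51 59
f 57 59 58
f 58 59 60
f 58 60 54
f 59 51 61
f 59 61 60
f 60 61 62
f 60 62 54
f 61 51 63
f 61 63 62
f 62 63 64
f 62 64 54
f 63 51 65
f 63 65 64
f 64 65 66
f 64 66 54
f 65 51 67
f 65 67 66
f 66 67 68
f 66 68 54
f 67 51 69
f 67 69 68
f 68 69 70
f 68 70 54
f 69 51 71
f 69 71 70
f 70 71 72
f 70 72 54
f 71 51 73
f 71 73 72
f 72 73 74
f 72 74 54
f 73 51 75
f 73 75 74
f 74 75 76
f 74 76 54
f 75 51 77
f 75 77 76
f 76 77 78
f 76 78 54
f 77 51 79
f 77 79 78
f 78 79 80
f 78 80 54
f 79 51 52
f 79 52 80
f 80 52 53
f 80 53 54



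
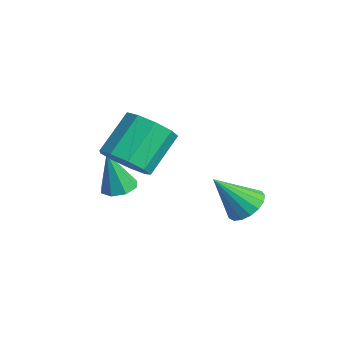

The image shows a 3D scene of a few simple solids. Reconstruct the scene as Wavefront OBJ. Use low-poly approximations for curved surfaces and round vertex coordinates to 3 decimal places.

v 0.371 0.797 -3.32
v 0.827 0.424 -3.477
v 0.069 -0.017 -2.26
v 0.952 0.615 -3.294
v 0.944 0.848 -3.118
v 0.805 1.069 -2.988
v 0.566 1.227 -2.934
v 0.282 1.288 -2.968
v 0.019 1.236 -3.083
v -0.164 1.083 -3.252
v -0.224 0.865 -3.437
v -0.148 0.632 -3.595
v 0.047 0.436 -3.69
v 0.316 0.323 -3.7
v 0.598 0.319 -3.623
v -1.951 -1.592 -2.363
v -1.418 -1.084 -2.649
v -1.856 -0.08 -1.684
v -2.389 -0.588 -1.397
v -1.885 -1.032 -2.916
v -2.323 -0.028 -1.95
v -2.383 -1.241 -2.923
v -2.821 -0.237 -1.958
v -2.679 -1.615 -2.669
v -3.117 -0.611 -1.703
v -2.634 -1.978 -2.271
v -3.072 -0.974 -1.306
v -2.27 -2.16 -1.916
v -2.708 -1.156 -0.951
v -1.756 -2.077 -1.77
v -2.194 -1.073 -0.805
v -1.334 -1.766 -1.901
v -1.772 -0.762 -0.936
v -1.2 -1.374 -2.249
v -1.638 -0.37 -1.283
v -2.907 -1.336 -3.952
v -2.38 -1.37 -3.91
v -3.033 -1.624 -2.588
v -2.517 -0.994 -3.844
v -2.883 -0.819 -3.841
v -3.263 -0.947 -3.903
v -3.434 -1.303 -3.994
v -3.297 -1.679 -4.06
v -2.931 -1.854 -4.063
v -2.551 -1.726 -4.001
f 2 1 4
f 2 4 3
f 4 1 5
f 4 5 3
f 5 1 6
f 5 6 3
f 6 1 7
f 6 7 3
f 7 1 8
f 7 8 3
f 8 1 9
f 8 9 3
f 9 1 10
f 9 10 3
f 10 1 11
f 10 11 3
f 11 1 12
f 11 12 3
f 12 1 13
f 12 13 3
f 13 1 14
f 13 14 3
f 14 1 15
f 14 15 3
f 15 1 2
f 15 2 3
f 17 16 20
f 17 20 18
f 18 20 21
f 18 21 19
f 20 16 22
f 20 22 21
f 21 22 23
f 21 23 19
f 22 16 24
f 22 24 23
f 23 24 25
f 23 25 19
f 24 16 26
f 24 26 25
f 25 26 27
f 25 27 19
f 26 16 28
f 26 28 27
f 27 28 29
f 27 29 19
f 28 16 30
f 28 30 29
f 29 30 31
f 29 31 19
f 30 16 32
f 30 32 31
f 31 32 33
f 31 33 19
f 32 16 34
f 32 34 33
f 33 34 35
f 33 35 19
f 34 16 17
f 34 17 35
f 35 17 18
f 35 18 19
f 37 36 39
f 37 39 38
f 39 36 40
f 39 40 38
f 40 36 41
f 40 41 38
f 41 36 42
f 41 42 38
f 42 36 43
f 42 43 38
f 43 36 44
f 43 44 38
f 44 36 45
f 44 45 38
f 45 36 37
f 45 37 38



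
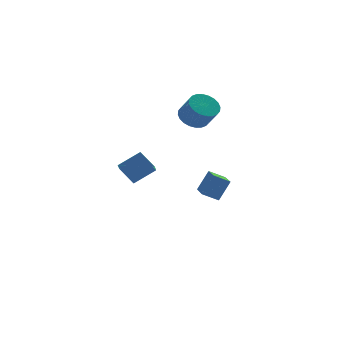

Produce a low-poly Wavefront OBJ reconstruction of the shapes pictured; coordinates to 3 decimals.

v -4.002 -3.484 1.219
v -4.481 -2.668 2.021
v -3.529 -2.445 0.445
v -4.008 -1.629 1.246
v -2.752 -3.491 1.974
v -3.231 -2.675 2.775
v -2.279 -2.452 1.199
v -2.758 -1.636 2.001
v 3.453 2.474 -4.306
v 2.563 2.829 -3.808
v 3.884 4.202 -4.768
v 2.994 4.557 -4.271
v 4.226 2.623 -3.029
v 3.336 2.978 -2.532
v 4.657 4.351 -3.492
v 3.767 4.706 -2.994
v 1.957 2.644 2.48
v 2.46 2.053 1.915
v 2.765 1.204 3.076
v 2.263 1.796 3.64
v 2.725 2.294 2.022
v 3.03 1.446 3.183
v 2.874 2.589 2.198
v 3.179 1.741 3.359
v 2.883 2.893 2.418
v 3.188 2.044 3.579
v 2.751 3.158 2.647
v 3.056 2.31 3.808
v 2.498 3.346 2.85
v 2.803 2.497 4.011
v 2.163 3.426 2.997
v 2.468 2.578 4.158
v 1.797 3.388 3.065
v 2.102 2.539 4.226
v 1.455 3.236 3.044
v 1.76 2.387 4.205
v 1.19 2.994 2.937
v 1.495 2.146 4.098
v 1.041 2.699 2.761
v 1.346 1.851 3.922
v 1.032 2.396 2.541
v 1.337 1.547 3.702
v 1.164 2.13 2.312
v 1.469 1.282 3.473
v 1.417 1.943 2.109
v 1.722 1.094 3.27
v 1.752 1.862 1.962
v 2.057 1.014 3.123
v 2.118 1.901 1.894
v 2.423 1.052 3.055
f 2 4 1
f 5 2 1
f 1 4 3
f 3 5 1
f 2 8 4
f 6 2 5
f 6 8 2
f 4 8 3
f 7 5 3
f 3 8 7
f 7 6 5
f 8 6 7
f 10 12 9
f 13 10 9
f 9 12 11
f 11 13 9
f 10 16 12
f 14 10 13
f 14 16 10
f 12 16 11
f 15 13 11
f 11 16 15
f 15 14 13
f 16 14 15
f 18 17 21
f 18 21 19
f 19 21 22
f 19 22 20
f 21 17 23
f 21 23 22
f 22 23 24
f 22 24 20
f 23 17 25
f 23 25 24
f 24 25 26
f 24 26 20
f 25 17 27
f 25 27 26
f 26 27 28
f 26 28 20
f 27 17 29
f 27 29 28
f 28 29 30
f 28 30 20
f 29 17 31
f 29 31 30
f 30 31 32
f 30 32 20
f 31 17 33
f 31 33 32
f 32 33 34
f 32 34 20
f 33 17 35
f 33 35 34
f 34 35 36
f 34 36 20
f 35 17 37
f 35 37 36
f 36 37 38
f 36 38 20
f 37 17 39
f 37 39 38
f 38 39 40
f 38 40 20
f 39 17 41
f 39 41 40
f 40 41 42
f 40 42 20
f 41 17 43
f 41 43 42
f 42 43 44
f 42 44 20
f 43 17 45
f 43 45 44
f 44 45 46
f 44 46 20
f 45 17 47
f 45 47 46
f 46 47 48
f 46 48 20
f 47 17 49
f 47 49 48
f 48 49 50
f 48 50 20
f 49 17 18
f 49 18 50
f 50 18 19
f 50 19 20



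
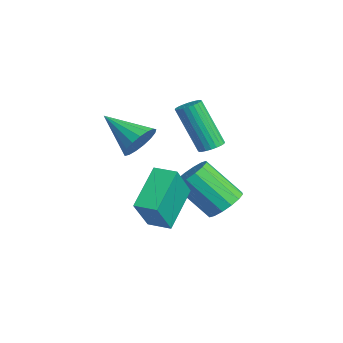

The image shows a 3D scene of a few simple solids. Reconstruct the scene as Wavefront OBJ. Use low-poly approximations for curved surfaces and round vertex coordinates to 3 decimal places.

v 1.604 2.684 -0.404
v 1.901 2.249 -0.461
v 1.233 1.54 1.467
v 0.936 1.976 1.524
v 2.034 2.377 -0.368
v 1.366 1.668 1.56
v 2.102 2.552 -0.28
v 1.434 1.843 1.648
v 2.094 2.746 -0.211
v 1.426 2.038 1.717
v 2.011 2.932 -0.172
v 1.343 2.223 1.756
v 1.867 3.08 -0.168
v 1.199 2.371 1.76
v 1.682 3.167 -0.2
v 1.014 2.458 1.728
v 1.485 3.181 -0.262
v 0.818 2.472 1.666
v 1.307 3.12 -0.347
v 0.639 2.411 1.581
v 1.174 2.992 -0.44
v 0.506 2.283 1.488
v 1.106 2.817 -0.528
v 0.438 2.108 1.4
v 1.114 2.622 -0.597
v 0.446 1.914 1.331
v 1.197 2.437 -0.636
v 0.529 1.728 1.292
v 1.341 2.289 -0.64
v 0.673 1.58 1.288
v 1.526 2.202 -0.608
v 0.858 1.493 1.32
v 1.722 2.188 -0.546
v 1.055 1.479 1.382
v 2.154 3.094 -3.202
v 2.695 3.434 -2.657
v 1.987 2.246 -1.213
v 1.446 1.906 -1.758
v 2.338 3.68 -2.63
v 1.63 2.492 -1.185
v 1.932 3.77 -2.756
v 1.223 2.582 -1.311
v 1.585 3.678 -3.001
v 0.877 2.49 -1.557
v 1.39 3.43 -3.301
v 0.682 2.242 -1.856
v 1.401 3.091 -3.574
v 0.692 1.903 -2.129
v 1.613 2.754 -3.747
v 0.905 1.566 -2.303
v 1.97 2.508 -3.775
v 1.262 1.32 -2.33
v 2.377 2.418 -3.649
v 1.668 1.23 -2.204
v 2.723 2.51 -3.403
v 2.015 1.322 -1.959
v 2.918 2.758 -3.104
v 2.21 1.57 -1.659
v 2.908 3.097 -2.831
v 2.199 1.909 -1.386
v 3.942 -0.504 1.322
v 4.312 -0.313 2.005
v 2.818 -1.536 2.218
v 4.039 -0.046 1.97
v 3.745 0.116 1.786
v 3.495 0.135 1.496
v 3.348 0.009 1.166
v 3.338 -0.236 0.872
v 3.465 -0.542 0.68
v 3.703 -0.839 0.636
v 3.995 -1.06 0.748
v 4.275 -1.153 0.992
v 4.479 -1.098 1.311
v 4.56 -0.907 1.633
v 4.499 -0.623 1.883
v 3.252 -0.095 -3.192
v 2.039 0.926 -2.022
v 3.851 0.616 -3.191
v 2.638 1.637 -2.021
v 4.082 -0.797 -1.719
v 2.869 0.224 -0.549
v 4.681 -0.086 -1.718
v 3.468 0.935 -0.548
f 2 1 5
f 2 5 3
f 3 5 6
f 3 6 4
f 5 1 7
f 5 7 6
f 6 7 8
f 6 8 4
f 7 1 9
f 7 9 8
f 8 9 10
f 8 10 4
f 9 1 11
f 9 11 10
f 10 11 12
f 10 12 4
f 11 1 13
f 11 13 12
f 12 13 14
f 12 14 4
f 13 1 15
f 13 15 14
f 14 15 16
f 14 16 4
f 15 1 17
f 15 17 16
f 16 17 18
f 16 18 4
f 17 1 19
f 17 19 18
f 18 19 20
f 18 20 4
f 19 1 21
f 19 21 20
f 20 21 22
f 20 22 4
f 21 1 23
f 21 23 22
f 22 23 24
f 22 24 4
f 23 1 25
f 23 25 24
f 24 25 26
f 24 26 4
f 25 1 27
f 25 27 26
f 26 27 28
f 26 28 4
f 27 1 29
f 27 29 28
f 28 29 30
f 28 30 4
f 29 1 31
f 29 31 30
f 30 31 32
f 30 32 4
f 31 1 33
f 31 33 32
f 32 33 34
f 32 34 4
f 33 1 2
f 33 2 34
f 34 2 3
f 34 3 4
f 36 35 39
f 36 39 37
f 37 39 40
f 37 40 38
f 39 35 41
f 39 41 40
f 40 41 42
f 40 42 38
f 41 35 43
f 41 43 42
f 42 43 44
f 42 44 38
f 43 35 45
f 43 45 44
f 44 45 46
f 44 46 38
f 45 35 47
f 45 47 46
f 46 47 48
f 46 48 38
f 47 35 49
f 47 49 48
f 48 49 50
f 48 50 38
f 49 35 51
f 49 51 50
f 50 51 52
f 50 52 38
f 51 35 53
f 51 53 52
f 52 53 54
f 52 54 38
f 53 35 55
f 53 55 54
f 54 55 56
f 54 56 38
f 55 35 57
f 55 57 56
f 56 57 58
f 56 58 38
f 57 35 59
f 57 59 58
f 58 59 60
f 58 60 38
f 59 35 36
f 59 36 60
f 60 36 37
f 60 37 38
f 62 61 64
f 62 64 63
f 64 61 65
f 64 65 63
f 65 61 66
f 65 66 63
f 66 61 67
f 66 67 63
f 67 61 68
f 67 68 63
f 68 61 69
f 68 69 63
f 69 61 70
f 69 70 63
f 70 61 71
f 70 71 63
f 71 61 72
f 71 72 63
f 72 61 73
f 72 73 63
f 73 61 74
f 73 74 63
f 74 61 75
f 74 75 63
f 75 61 62
f 75 62 63
f 77 79 76
f 80 77 76
f 76 79 78
f 78 80 76
f 77 83 79
f 81 77 80
f 81 83 77
f 79 83 78
f 82 80 78
f 78 83 82
f 82 81 80
f 83 81 82



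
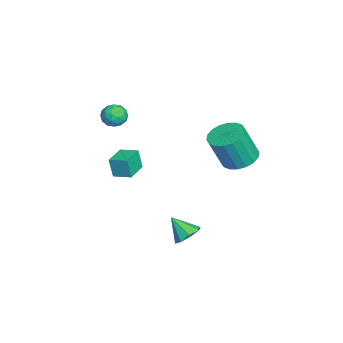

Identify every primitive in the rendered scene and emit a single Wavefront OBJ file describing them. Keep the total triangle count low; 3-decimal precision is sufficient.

v 0.438 3.813 2.452
v 0.988 2.989 2.046
v 1.331 2.244 4.022
v 0.782 3.067 4.428
v 1.325 3.319 2.112
v 1.668 2.574 4.088
v 1.486 3.747 2.245
v 1.829 3.002 4.222
v 1.44 4.188 2.419
v 1.783 3.443 4.396
v 1.195 4.554 2.6
v 1.538 3.809 4.576
v 0.801 4.774 2.751
v 1.144 4.029 4.728
v 0.334 4.803 2.843
v 0.677 4.058 4.82
v -0.111 4.636 2.858
v 0.232 3.891 4.834
v -0.448 4.306 2.792
v -0.105 3.561 4.768
v -0.609 3.878 2.658
v -0.266 3.133 4.635
v -0.563 3.437 2.484
v -0.22 2.692 4.461
v -0.318 3.071 2.304
v 0.025 2.326 4.28
v 0.076 2.851 2.152
v 0.419 2.106 4.129
v 0.543 2.822 2.06
v 0.886 2.077 4.037
v -2.879 -2.353 3.308
v -2.521 -2.828 3.842
v -3.319 -3.392 2.678
v -2.961 -3.867 3.212
v -3.59 -3.426 3.429
v -3.318 -2.783 3.819
v -2.522 -3.437 2.701
v -2.25 -2.794 3.091
v -2.3 -3.498 3.467
v -2.961 -3.491 3.916
v -2.879 -2.729 2.604
v -3.54 -2.722 3.053
v -2.661 -2.499 3.631
v -3.179 -3.721 2.889
v -3.549 -3.461 3.017
v -3.338 -3.741 3.331
v -3.13 -2.473 3.617
v -2.92 -2.752 3.93
v -3.548 -3.103 3.688
v -2.92 -3.468 2.59
v -2.71 -3.747 2.903
v -2.502 -2.479 3.189
v -2.291 -2.759 3.503
v -2.292 -3.117 2.832
v -2.321 -3.172 3.724
v -2.58 -3.783 3.353
v -2.321 -3.53 3.053
v -2.162 -3.153 3.282
v -2.709 -3.168 3.988
v -2.968 -3.779 3.617
v -3.338 -3.519 3.745
v -3.178 -3.142 3.974
v -2.579 -3.562 3.767
v -2.872 -2.441 2.903
v -3.131 -3.052 2.532
v -2.662 -3.078 2.546
v -2.502 -2.701 2.775
v -3.26 -2.437 3.167
v -3.519 -3.048 2.796
v -3.678 -3.067 3.238
v -3.519 -2.69 3.467
v -3.261 -2.658 2.753
v -3.883 -2.698 -1.426
v -3.988 -2.932 -0.183
v -3.504 -1.658 -1.199
v -3.61 -1.892 0.045
v -2.55 -3.188 -1.405
v -2.656 -3.422 -0.161
v -2.172 -2.148 -1.177
v -2.277 -2.382 0.066
v 4.041 1.329 -1.189
v 4.451 0.706 -1.554
v 3.619 0.431 -0.131
v 4.812 1.025 -1.139
v 4.721 1.522 -0.754
v 4.231 1.906 -0.623
v 3.63 1.951 -0.824
v 3.27 1.632 -1.239
v 3.361 1.136 -1.624
v 3.85 0.752 -1.754
f 2 1 5
f 2 5 3
f 3 5 6
f 3 6 4
f 5 1 7
f 5 7 6
f 6 7 8
f 6 8 4
f 7 1 9
f 7 9 8
f 8 9 10
f 8 10 4
f 9 1 11
f 9 11 10
f 10 11 12
f 10 12 4
f 11 1 13
f 11 13 12
f 12 13 14
f 12 14 4
f 13 1 15
f 13 15 14
f 14 15 16
f 14 16 4
f 15 1 17
f 15 17 16
f 16 17 18
f 16 18 4
f 17 1 19
f 17 19 18
f 18 19 20
f 18 20 4
f 19 1 21
f 19 21 20
f 20 21 22
f 20 22 4
f 21 1 23
f 21 23 22
f 22 23 24
f 22 24 4
f 23 1 25
f 23 25 24
f 24 25 26
f 24 26 4
f 25 1 27
f 25 27 26
f 26 27 28
f 26 28 4
f 27 1 29
f 27 29 28
f 28 29 30
f 28 30 4
f 29 1 2
f 29 2 30
f 30 2 3
f 30 3 4
f 31 68 47
f 68 42 71
f 47 71 36
f 68 71 47
f 31 47 43
f 47 36 48
f 43 48 32
f 47 48 43
f 31 43 52
f 43 32 53
f 52 53 38
f 43 53 52
f 31 52 64
f 52 38 67
f 64 67 41
f 52 67 64
f 31 64 68
f 64 41 72
f 68 72 42
f 64 72 68
f 32 48 59
f 48 36 62
f 59 62 40
f 48 62 59
f 36 71 49
f 71 42 70
f 49 70 35
f 71 70 49
f 42 72 69
f 72 41 65
f 69 65 33
f 72 65 69
f 41 67 66
f 67 38 54
f 66 54 37
f 67 54 66
f 38 53 58
f 53 32 55
f 58 55 39
f 53 55 58
f 34 60 46
f 60 40 61
f 46 61 35
f 60 61 46
f 34 46 44
f 46 35 45
f 44 45 33
f 46 45 44
f 34 44 51
f 44 33 50
f 51 50 37
f 44 50 51
f 34 51 56
f 51 37 57
f 56 57 39
f 51 57 56
f 34 56 60
f 56 39 63
f 60 63 40
f 56 63 60
f 35 61 49
f 61 40 62
f 49 62 36
f 61 62 49
f 33 45 69
f 45 35 70
f 69 70 42
f 45 70 69
f 37 50 66
f 50 33 65
f 66 65 41
f 50 65 66
f 39 57 58
f 57 37 54
f 58 54 38
f 57 54 58
f 40 63 59
f 63 39 55
f 59 55 32
f 63 55 59
f 74 76 73
f 77 74 73
f 73 76 75
f 75 77 73
f 74 80 76
f 78 74 77
f 78 80 74
f 76 80 75
f 79 77 75
f 75 80 79
f 79 78 77
f 80 78 79
f 82 81 84
f 82 84 83
f 84 81 85
f 84 85 83
f 85 81 86
f 85 86 83
f 86 81 87
f 86 87 83
f 87 81 88
f 87 88 83
f 88 81 89
f 88 89 83
f 89 81 90
f 89 90 83
f 90 81 82
f 90 82 83



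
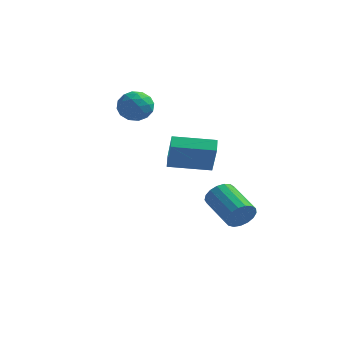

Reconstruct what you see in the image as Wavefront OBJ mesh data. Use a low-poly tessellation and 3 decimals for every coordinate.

v 1.679 -3.669 0.563
v 2.158 -4.374 2.228
v 1.458 -2.986 0.916
v 1.937 -3.691 2.58
v 3.643 -2.909 0.32
v 4.122 -3.614 1.984
v 3.422 -2.226 0.672
v 3.901 -2.931 2.337
v -0.915 0.554 2.201
v -0.418 -0.219 2.536
v -2.242 -0.021 2.844
v -1.745 -0.794 3.179
v -1.585 0.093 3.559
v -0.765 0.448 3.162
v -1.895 -0.688 2.218
v -1.075 -0.333 1.821
v -1.024 -0.986 2.547
v -0.832 -0.503 3.375
v -1.828 0.263 2.005
v -1.636 0.746 2.833
v -0.55 0.218 2.312
v -2.11 -0.458 3.068
v -2.016 0.063 3.291
v -1.724 -0.391 3.488
v -0.754 0.61 2.68
v -0.462 0.156 2.877
v -1.148 0.339 3.478
v -2.198 -0.396 2.503
v -1.906 -0.85 2.7
v -0.936 0.151 1.892
v -0.644 -0.303 2.089
v -1.512 -0.579 1.902
v -0.614 -0.687 2.516
v -1.394 -1.025 2.893
v -1.482 -0.963 2.329
v -1 -0.755 2.095
v -0.501 -0.403 3.003
v -1.281 -0.741 3.38
v -1.187 -0.22 3.603
v -0.705 -0.011 3.37
v -0.857 -0.855 3.009
v -1.379 0.501 2
v -2.159 0.163 2.377
v -1.955 -0.229 2.01
v -1.473 -0.02 1.777
v -1.266 0.785 2.487
v -2.046 0.447 2.864
v -1.66 0.515 3.285
v -1.178 0.723 3.051
v -1.803 0.615 2.371
v 4.375 -0.756 -3.591
v 4.838 -0.543 -2.91
v 3.287 0.708 -2.248
v 2.825 0.496 -2.929
v 4.942 -0.266 -3.189
v 3.391 0.985 -2.527
v 4.917 -0.101 -3.56
v 3.366 1.15 -2.898
v 4.767 -0.086 -3.938
v 3.217 1.165 -3.276
v 4.528 -0.225 -4.237
v 2.977 1.027 -3.575
v 4.254 -0.485 -4.388
v 2.703 0.767 -3.725
v 4.008 -0.807 -4.356
v 2.457 0.445 -3.693
v 3.845 -1.117 -4.149
v 2.295 0.134 -3.486
v 3.805 -1.345 -3.814
v 2.254 -0.093 -3.152
v 3.895 -1.438 -3.428
v 2.344 -0.186 -2.766
v 4.095 -1.374 -3.08
v 2.544 -0.122 -2.417
v 4.359 -1.169 -2.848
v 2.808 0.083 -2.186
v 4.627 -0.869 -2.787
v 3.077 0.383 -2.125
f 2 4 1
f 5 2 1
f 1 4 3
f 3 5 1
f 2 8 4
f 6 2 5
f 6 8 2
f 4 8 3
f 7 5 3
f 3 8 7
f 7 6 5
f 8 6 7
f 9 46 25
f 46 20 49
f 25 49 14
f 46 49 25
f 9 25 21
f 25 14 26
f 21 26 10
f 25 26 21
f 9 21 30
f 21 10 31
f 30 31 16
f 21 31 30
f 9 30 42
f 30 16 45
f 42 45 19
f 30 45 42
f 9 42 46
f 42 19 50
f 46 50 20
f 42 50 46
f 10 26 37
f 26 14 40
f 37 40 18
f 26 40 37
f 14 49 27
f 49 20 48
f 27 48 13
f 49 48 27
f 20 50 47
f 50 19 43
f 47 43 11
f 50 43 47
f 19 45 44
f 45 16 32
f 44 32 15
f 45 32 44
f 16 31 36
f 31 10 33
f 36 33 17
f 31 33 36
f 12 38 24
f 38 18 39
f 24 39 13
f 38 39 24
f 12 24 22
f 24 13 23
f 22 23 11
f 24 23 22
f 12 22 29
f 22 11 28
f 29 28 15
f 22 28 29
f 12 29 34
f 29 15 35
f 34 35 17
f 29 35 34
f 12 34 38
f 34 17 41
f 38 41 18
f 34 41 38
f 13 39 27
f 39 18 40
f 27 40 14
f 39 40 27
f 11 23 47
f 23 13 48
f 47 48 20
f 23 48 47
f 15 28 44
f 28 11 43
f 44 43 19
f 28 43 44
f 17 35 36
f 35 15 32
f 36 32 16
f 35 32 36
f 18 41 37
f 41 17 33
f 37 33 10
f 41 33 37
f 52 51 55
f 52 55 53
f 53 55 56
f 53 56 54
f 55 51 57
f 55 57 56
f 56 57 58
f 56 58 54
f 57 51 59
f 57 59 58
f 58 59 60
f 58 60 54
f 59 51 61
f 59 61 60
f 60 61 62
f 60 62 54
f 61 51 63
f 61 63 62
f 62 63 64
f 62 64 54
f 63 51 65
f 63 65 64
f 64 65 66
f 64 66 54
f 65 51 67
f 65 67 66
f 66 67 68
f 66 68 54
f 67 51 69
f 67 69 68
f 68 69 70
f 68 70 54
f 69 51 71
f 69 71 70
f 70 71 72
f 70 72 54
f 71 51 73
f 71 73 72
f 72 73 74
f 72 74 54
f 73 51 75
f 73 75 74
f 74 75 76
f 74 76 54
f 75 51 77
f 75 77 76
f 76 77 78
f 76 78 54
f 77 51 52
f 77 52 78
f 78 52 53
f 78 53 54



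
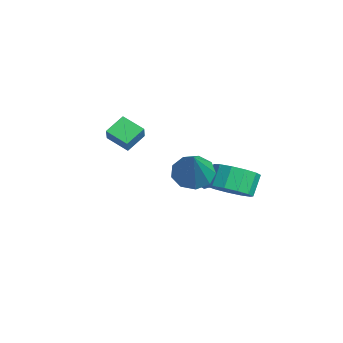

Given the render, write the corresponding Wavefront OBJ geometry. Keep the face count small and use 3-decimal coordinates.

v 1.492 1.309 1.168
v 2.172 1.201 0.588
v 2.828 0.891 2.812
v 2.138 1.789 0.765
v 1.802 2.153 1.131
v 1.321 2.122 1.513
v 0.92 1.711 1.735
v 0.787 1.111 1.69
v 0.983 0.604 1.402
v 1.418 0.427 1.003
v 1.887 0.663 0.682
v 1.473 2.828 -0.177
v 2.342 2.884 0.295
v 1.835 3.368 1.169
v 0.967 3.312 0.697
v 2.29 3.357 0.004
v 1.784 3.841 0.878
v 1.98 3.662 -0.345
v 1.474 4.146 0.529
v 1.508 3.702 -0.64
v 1.002 4.186 0.234
v 1.026 3.465 -0.789
v 0.519 3.949 0.085
v 0.685 3.026 -0.743
v 0.179 3.51 0.131
v 0.595 2.524 -0.517
v 0.088 3.007 0.357
v 0.783 2.118 -0.184
v 0.277 2.602 0.69
v 1.191 1.938 0.152
v 0.685 2.422 1.026
v 1.688 2.041 0.383
v 1.182 2.524 1.257
v 2.117 2.393 0.436
v 1.611 2.877 1.311
v -3.984 3.511 -2.331
v -3.566 4.086 -2.26
v -3.114 2.834 -1.98
v -2.696 3.409 -1.909
v -3.246 3.31 -1.463
v -3.784 3.728 -1.68
v -2.896 3.192 -2.56
v -3.434 3.61 -2.777
v -2.893 3.889 -2.401
v -3.11 3.962 -1.723
v -3.57 2.958 -2.517
v -3.787 3.031 -1.839
v -0.411 -1.719 3
v -0.813 -0.909 3.513
v -0.954 -1.548 2.303
v -1.356 -0.737 2.817
v 0.356 -1.063 2.563
v -0.046 -0.252 3.077
v -0.187 -0.891 1.867
v -0.589 -0.081 2.38
f 2 1 4
f 2 4 3
f 4 1 5
f 4 5 3
f 5 1 6
f 5 6 3
f 6 1 7
f 6 7 3
f 7 1 8
f 7 8 3
f 8 1 9
f 8 9 3
f 9 1 10
f 9 10 3
f 10 1 11
f 10 11 3
f 11 1 2
f 11 2 3
f 13 12 16
f 13 16 14
f 14 16 17
f 14 17 15
f 16 12 18
f 16 18 17
f 17 18 19
f 17 19 15
f 18 12 20
f 18 20 19
f 19 20 21
f 19 21 15
f 20 12 22
f 20 22 21
f 21 22 23
f 21 23 15
f 22 12 24
f 22 24 23
f 23 24 25
f 23 25 15
f 24 12 26
f 24 26 25
f 25 26 27
f 25 27 15
f 26 12 28
f 26 28 27
f 27 28 29
f 27 29 15
f 28 12 30
f 28 30 29
f 29 30 31
f 29 31 15
f 30 12 32
f 30 32 31
f 31 32 33
f 31 33 15
f 32 12 34
f 32 34 33
f 33 34 35
f 33 35 15
f 34 12 13
f 34 13 35
f 35 13 14
f 35 14 15
f 36 47 41
f 36 41 37
f 36 37 43
f 36 43 46
f 36 46 47
f 37 41 45
f 41 47 40
f 47 46 38
f 46 43 42
f 43 37 44
f 39 45 40
f 39 40 38
f 39 38 42
f 39 42 44
f 39 44 45
f 40 45 41
f 38 40 47
f 42 38 46
f 44 42 43
f 45 44 37
f 49 51 48
f 52 49 48
f 48 51 50
f 50 52 48
f 49 55 51
f 53 49 52
f 53 55 49
f 51 55 50
f 54 52 50
f 50 55 54
f 54 53 52
f 55 53 54



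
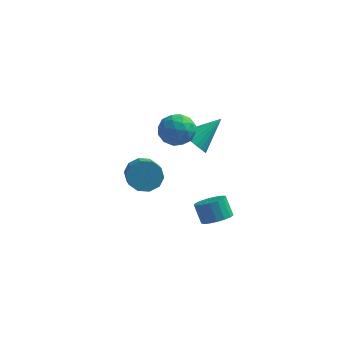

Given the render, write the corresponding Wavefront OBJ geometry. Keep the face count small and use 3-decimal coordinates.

v -1.73 2.73 -3.225
v -1.378 2.316 -4.076
v -0.737 0.577 -2.967
v -1.09 0.99 -2.115
v -0.918 2.65 -3.819
v -0.277 0.911 -2.71
v -0.768 3.014 -3.335
v -0.127 1.275 -2.225
v -0.985 3.27 -2.808
v -0.345 1.531 -1.699
v -1.488 3.319 -2.441
v -0.847 1.58 -1.332
v -2.083 3.143 -2.373
v -1.442 1.404 -1.264
v -2.543 2.809 -2.63
v -1.902 1.07 -1.521
v -2.693 2.445 -3.115
v -2.052 0.706 -2.005
v -2.475 2.189 -3.641
v -1.835 0.45 -2.532
v -1.973 2.14 -4.008
v -1.332 0.401 -2.899
v 0.481 -0.711 3.686
v 1.41 -0.348 3.391
v 1.11 -2.272 3.749
v 2.039 -1.909 3.454
v 1.665 -1.675 4.396
v 1.276 -0.71 4.357
v 1.244 -1.91 2.783
v 0.855 -0.945 2.744
v 1.882 -1.089 2.832
v 2.142 -0.944 3.829
v 0.378 -1.676 3.311
v 0.638 -1.531 4.308
v 0.89 -0.392 3.533
v 1.63 -2.228 3.607
v 1.41 -2.09 4.161
v 1.956 -1.877 3.987
v 0.811 -0.605 4.101
v 1.358 -0.392 3.927
v 1.508 -1.172 4.519
v 1.162 -2.228 3.213
v 1.709 -2.015 3.039
v 0.564 -0.743 3.153
v 1.11 -0.53 2.979
v 1.012 -1.448 2.621
v 1.714 -0.615 3.031
v 2.084 -1.532 3.068
v 1.616 -1.533 2.673
v 1.387 -0.966 2.651
v 1.867 -0.529 3.617
v 2.237 -1.447 3.654
v 2.017 -1.309 4.208
v 1.788 -0.742 4.185
v 2.144 -0.965 3.289
v 0.283 -1.173 3.486
v 0.653 -2.091 3.523
v 0.732 -1.878 2.955
v 0.503 -1.311 2.932
v 0.436 -1.088 4.072
v 0.806 -2.005 4.109
v 1.133 -1.654 4.489
v 0.904 -1.087 4.467
v 0.376 -1.655 3.851
v 4.012 -3.83 -0.859
v 4.506 -4.344 -0.414
v 4.021 -3.943 0.585
v 3.528 -3.43 0.139
v 4.722 -4.006 -0.445
v 4.237 -3.605 0.554
v 4.775 -3.627 -0.57
v 4.29 -3.227 0.428
v 4.653 -3.296 -0.762
v 4.168 -2.895 0.236
v 4.385 -3.086 -0.977
v 3.9 -2.686 0.022
v 4.031 -3.048 -1.164
v 3.546 -2.647 -0.165
v 3.673 -3.188 -1.281
v 3.188 -2.788 -0.283
v 3.393 -3.476 -1.302
v 2.908 -3.075 -0.304
v 3.255 -3.844 -1.222
v 2.77 -3.444 -0.223
v 3.29 -4.21 -1.058
v 2.805 -3.809 -0.059
v 3.491 -4.488 -0.849
v 3.006 -4.088 0.15
v 3.811 -4.616 -0.642
v 3.326 -4.216 0.357
v 4.177 -4.564 -0.485
v 3.693 -4.163 0.514
v 1.876 -0.527 2.19
v 2.639 -0.805 1.716
v 3.064 0.687 3.39
v 2.537 -0.512 1.521
v 2.334 -0.221 1.428
v 2.061 0.023 1.45
v 1.76 0.183 1.586
v 1.477 0.236 1.813
v 1.255 0.172 2.097
v 1.127 0.001 2.396
v 1.113 -0.25 2.663
v 1.216 -0.543 2.858
v 1.419 -0.834 2.952
v 1.692 -1.078 2.929
v 1.993 -1.238 2.794
v 2.276 -1.29 2.567
v 2.498 -1.226 2.282
v 2.626 -1.056 1.983
f 2 1 5
f 2 5 3
f 3 5 6
f 3 6 4
f 5 1 7
f 5 7 6
f 6 7 8
f 6 8 4
f 7 1 9
f 7 9 8
f 8 9 10
f 8 10 4
f 9 1 11
f 9 11 10
f 10 11 12
f 10 12 4
f 11 1 13
f 11 13 12
f 12 13 14
f 12 14 4
f 13 1 15
f 13 15 14
f 14 15 16
f 14 16 4
f 15 1 17
f 15 17 16
f 16 17 18
f 16 18 4
f 17 1 19
f 17 19 18
f 18 19 20
f 18 20 4
f 19 1 21
f 19 21 20
f 20 21 22
f 20 22 4
f 21 1 2
f 21 2 22
f 22 2 3
f 22 3 4
f 23 60 39
f 60 34 63
f 39 63 28
f 60 63 39
f 23 39 35
f 39 28 40
f 35 40 24
f 39 40 35
f 23 35 44
f 35 24 45
f 44 45 30
f 35 45 44
f 23 44 56
f 44 30 59
f 56 59 33
f 44 59 56
f 23 56 60
f 56 33 64
f 60 64 34
f 56 64 60
f 24 40 51
f 40 28 54
f 51 54 32
f 40 54 51
f 28 63 41
f 63 34 62
f 41 62 27
f 63 62 41
f 34 64 61
f 64 33 57
f 61 57 25
f 64 57 61
f 33 59 58
f 59 30 46
f 58 46 29
f 59 46 58
f 30 45 50
f 45 24 47
f 50 47 31
f 45 47 50
f 26 52 38
f 52 32 53
f 38 53 27
f 52 53 38
f 26 38 36
f 38 27 37
f 36 37 25
f 38 37 36
f 26 36 43
f 36 25 42
f 43 42 29
f 36 42 43
f 26 43 48
f 43 29 49
f 48 49 31
f 43 49 48
f 26 48 52
f 48 31 55
f 52 55 32
f 48 55 52
f 27 53 41
f 53 32 54
f 41 54 28
f 53 54 41
f 25 37 61
f 37 27 62
f 61 62 34
f 37 62 61
f 29 42 58
f 42 25 57
f 58 57 33
f 42 57 58
f 31 49 50
f 49 29 46
f 50 46 30
f 49 46 50
f 32 55 51
f 55 31 47
f 51 47 24
f 55 47 51
f 66 65 69
f 66 69 67
f 67 69 70
f 67 70 68
f 69 65 71
f 69 71 70
f 70 71 72
f 70 72 68
f 71 65 73
f 71 73 72
f 72 73 74
f 72 74 68
f 73 65 75
f 73 75 74
f 74 75 76
f 74 76 68
f 75 65 77
f 75 77 76
f 76 77 78
f 76 78 68
f 77 65 79
f 77 79 78
f 78 79 80
f 78 80 68
f 79 65 81
f 79 81 80
f 80 81 82
f 80 82 68
f 81 65 83
f 81 83 82
f 82 83 84
f 82 84 68
f 83 65 85
f 83 85 84
f 84 85 86
f 84 86 68
f 85 65 87
f 85 87 86
f 86 87 88
f 86 88 68
f 87 65 89
f 87 89 88
f 88 89 90
f 88 90 68
f 89 65 91
f 89 91 90
f 90 91 92
f 90 92 68
f 91 65 66
f 91 66 92
f 92 66 67
f 92 67 68
f 94 93 96
f 94 96 95
f 96 93 97
f 96 97 95
f 97 93 98
f 97 98 95
f 98 93 99
f 98 99 95
f 99 93 100
f 99 100 95
f 100 93 101
f 100 101 95
f 101 93 102
f 101 102 95
f 102 93 103
f 102 103 95
f 103 93 104
f 103 104 95
f 104 93 105
f 104 105 95
f 105 93 106
f 105 106 95
f 106 93 107
f 106 107 95
f 107 93 108
f 107 108 95
f 108 93 109
f 108 109 95
f 109 93 110
f 109 110 95
f 110 93 94
f 110 94 95



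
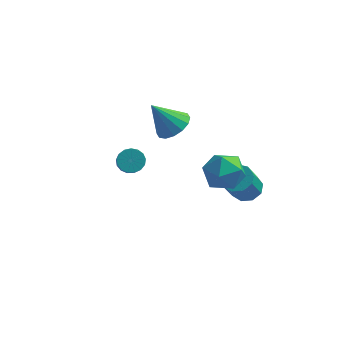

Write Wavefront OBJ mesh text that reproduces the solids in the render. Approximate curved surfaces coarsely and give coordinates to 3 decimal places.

v -0.512 -0.105 2.907
v 0.388 -0.369 3.462
v -1.648 -0.435 4.593
v 0.331 0.188 3.532
v 0.048 0.667 3.435
v -0.385 0.938 3.197
v -0.852 0.93 2.88
v -1.228 0.645 2.571
v -1.412 0.159 2.352
v -1.355 -0.398 2.281
v -1.072 -0.876 2.378
v -0.639 -1.148 2.617
v -0.172 -1.14 2.933
v 0.204 -0.855 3.242
v 2.946 2.599 -3.873
v 3.477 1.885 -4.234
v 3.184 0.806 -2.527
v 2.654 1.521 -2.167
v 3.859 2.304 -3.903
v 3.567 1.225 -2.197
v 3.815 2.861 -3.559
v 3.522 1.783 -1.852
v 3.364 3.296 -3.361
v 3.071 2.217 -1.655
v 2.717 3.405 -3.403
v 2.425 2.326 -1.697
v 2.178 3.136 -3.665
v 1.886 2.058 -1.959
v 1.999 2.617 -4.025
v 1.706 1.538 -2.318
v 2.262 2.089 -4.313
v 1.97 1.011 -2.607
v 2.846 1.8 -4.396
v 2.553 0.721 -2.689
v 2.566 -3.195 3.662
v 3.283 -2.907 2.664
v 3.317 -5.093 3.656
v 4.034 -4.805 2.658
v 4.283 -4.291 3.783
v 3.819 -3.118 3.787
v 2.781 -4.882 2.533
v 2.317 -3.709 2.537
v 3.416 -3.95 1.967
v 4.344 -3.585 2.739
v 2.256 -4.415 3.581
v 3.184 -4.05 4.353
v -3.859 2.727 -3.249
v -3.514 2.27 -3.836
v -3.235 1.557 -3.118
v -3.581 2.013 -2.531
v -3.223 2.505 -3.716
v -2.944 1.791 -2.998
v -3.078 2.79 -3.489
v -2.799 2.077 -2.771
v -3.111 3.061 -3.207
v -2.833 2.347 -2.489
v -3.317 3.255 -2.935
v -3.038 2.542 -2.216
v -3.646 3.328 -2.734
v -3.368 2.615 -2.016
v -4.024 3.264 -2.652
v -3.746 2.55 -1.934
v -4.365 3.076 -2.706
v -4.086 2.363 -1.988
v -4.589 2.808 -2.885
v -4.311 2.095 -2.167
v -4.647 2.522 -3.147
v -4.368 1.809 -2.429
v -4.524 2.283 -3.433
v -4.245 1.569 -2.714
v -4.248 2.145 -3.676
v -3.97 1.431 -2.958
v -3.884 2.14 -3.822
v -3.606 1.427 -3.103
f 2 1 4
f 2 4 3
f 4 1 5
f 4 5 3
f 5 1 6
f 5 6 3
f 6 1 7
f 6 7 3
f 7 1 8
f 7 8 3
f 8 1 9
f 8 9 3
f 9 1 10
f 9 10 3
f 10 1 11
f 10 11 3
f 11 1 12
f 11 12 3
f 12 1 13
f 12 13 3
f 13 1 14
f 13 14 3
f 14 1 2
f 14 2 3
f 16 15 19
f 16 19 17
f 17 19 20
f 17 20 18
f 19 15 21
f 19 21 20
f 20 21 22
f 20 22 18
f 21 15 23
f 21 23 22
f 22 23 24
f 22 24 18
f 23 15 25
f 23 25 24
f 24 25 26
f 24 26 18
f 25 15 27
f 25 27 26
f 26 27 28
f 26 28 18
f 27 15 29
f 27 29 28
f 28 29 30
f 28 30 18
f 29 15 31
f 29 31 30
f 30 31 32
f 30 32 18
f 31 15 33
f 31 33 32
f 32 33 34
f 32 34 18
f 33 15 16
f 33 16 34
f 34 16 17
f 34 17 18
f 35 46 40
f 35 40 36
f 35 36 42
f 35 42 45
f 35 45 46
f 36 40 44
f 40 46 39
f 46 45 37
f 45 42 41
f 42 36 43
f 38 44 39
f 38 39 37
f 38 37 41
f 38 41 43
f 38 43 44
f 39 44 40
f 37 39 46
f 41 37 45
f 43 41 42
f 44 43 36
f 48 47 51
f 48 51 49
f 49 51 52
f 49 52 50
f 51 47 53
f 51 53 52
f 52 53 54
f 52 54 50
f 53 47 55
f 53 55 54
f 54 55 56
f 54 56 50
f 55 47 57
f 55 57 56
f 56 57 58
f 56 58 50
f 57 47 59
f 57 59 58
f 58 59 60
f 58 60 50
f 59 47 61
f 59 61 60
f 60 61 62
f 60 62 50
f 61 47 63
f 61 63 62
f 62 63 64
f 62 64 50
f 63 47 65
f 63 65 64
f 64 65 66
f 64 66 50
f 65 47 67
f 65 67 66
f 66 67 68
f 66 68 50
f 67 47 69
f 67 69 68
f 68 69 70
f 68 70 50
f 69 47 71
f 69 71 70
f 70 71 72
f 70 72 50
f 71 47 73
f 71 73 72
f 72 73 74
f 72 74 50
f 73 47 48
f 73 48 74
f 74 48 49
f 74 49 50

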